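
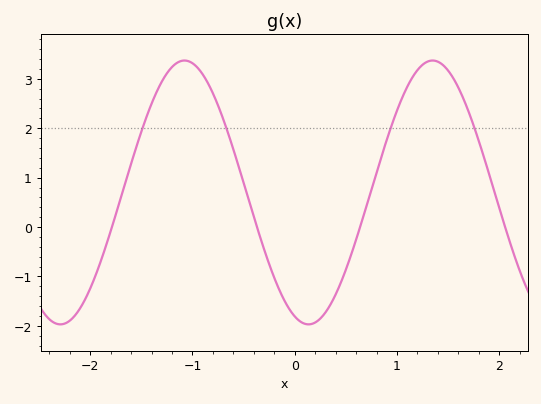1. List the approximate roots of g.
-1.79, -0.369, 0.639, 2.06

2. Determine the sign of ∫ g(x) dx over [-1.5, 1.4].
positive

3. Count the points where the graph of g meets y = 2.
4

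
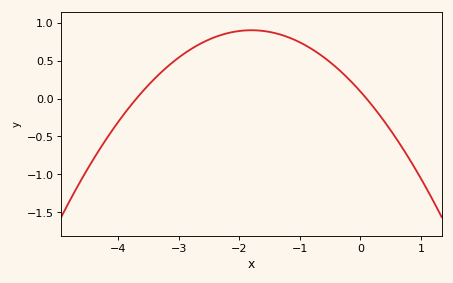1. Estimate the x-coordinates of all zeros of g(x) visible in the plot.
-3.7, 0.1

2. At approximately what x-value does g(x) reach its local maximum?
-1.8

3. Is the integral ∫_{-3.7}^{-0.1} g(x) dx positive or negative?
positive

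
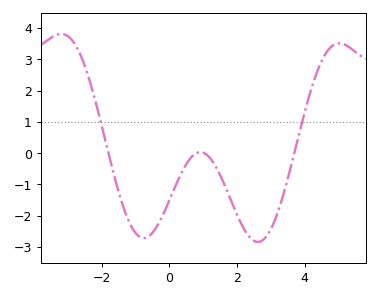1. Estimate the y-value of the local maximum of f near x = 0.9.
0.032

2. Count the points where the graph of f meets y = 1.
2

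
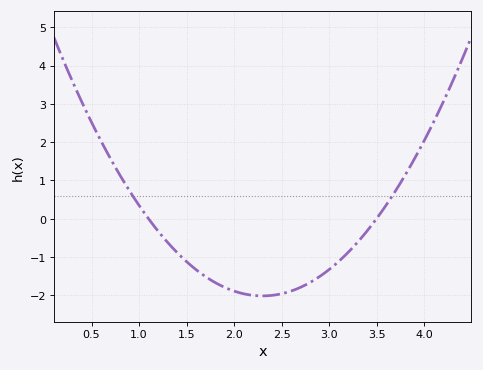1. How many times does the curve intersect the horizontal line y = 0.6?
2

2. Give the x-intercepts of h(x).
1.1, 3.5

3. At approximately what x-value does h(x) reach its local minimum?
2.3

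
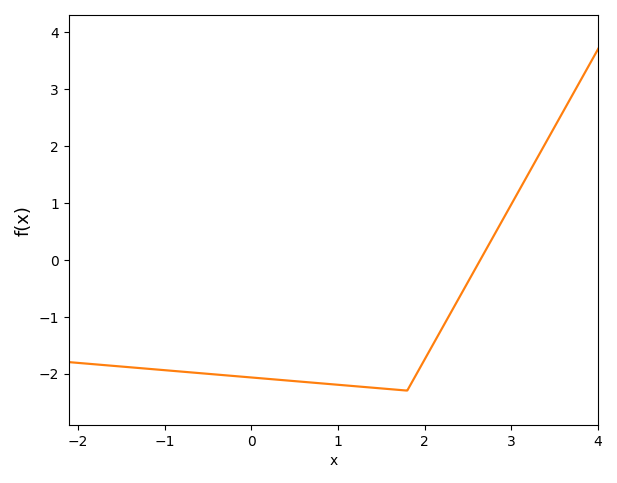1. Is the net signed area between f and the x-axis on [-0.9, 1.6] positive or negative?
negative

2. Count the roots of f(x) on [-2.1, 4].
1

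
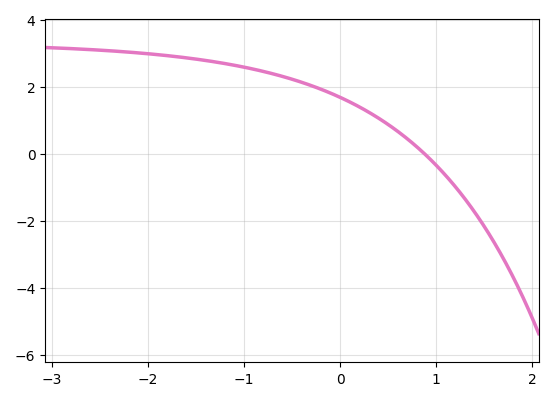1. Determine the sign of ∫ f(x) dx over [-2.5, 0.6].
positive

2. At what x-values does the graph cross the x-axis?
0.878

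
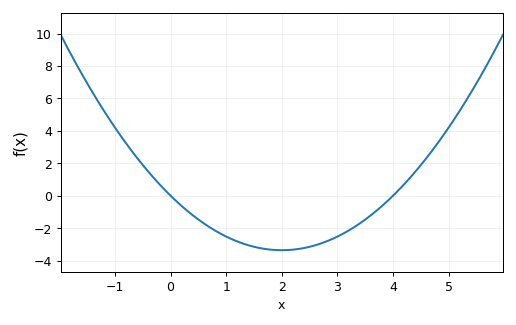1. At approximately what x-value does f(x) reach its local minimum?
2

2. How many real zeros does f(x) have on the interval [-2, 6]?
2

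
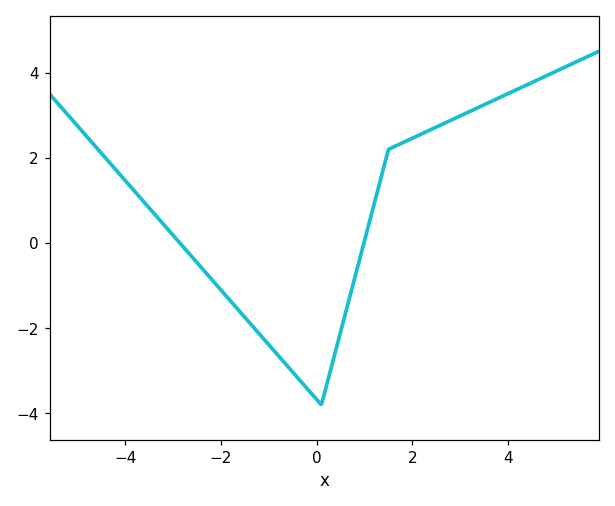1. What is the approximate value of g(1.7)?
2.3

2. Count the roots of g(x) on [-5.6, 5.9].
2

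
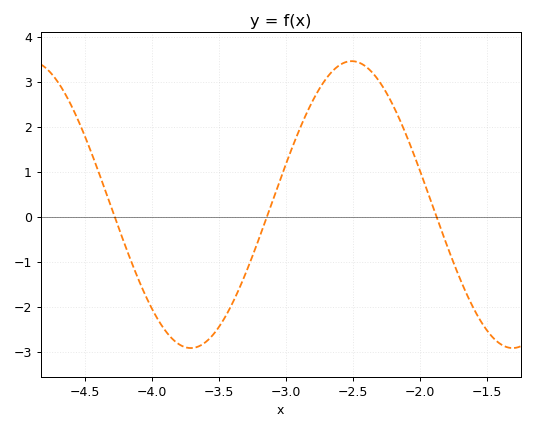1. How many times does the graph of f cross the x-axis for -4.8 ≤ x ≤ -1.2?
3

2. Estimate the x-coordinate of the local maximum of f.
-2.51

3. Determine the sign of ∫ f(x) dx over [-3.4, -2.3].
positive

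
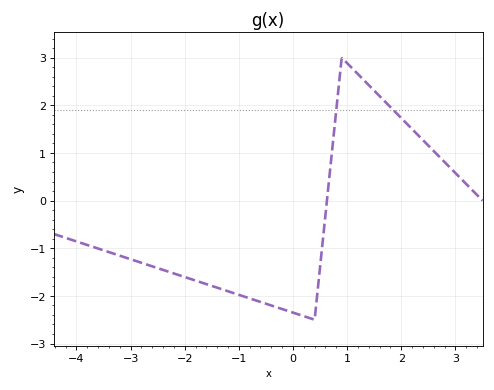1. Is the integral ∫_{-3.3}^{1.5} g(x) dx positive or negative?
negative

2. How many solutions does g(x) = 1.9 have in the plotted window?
2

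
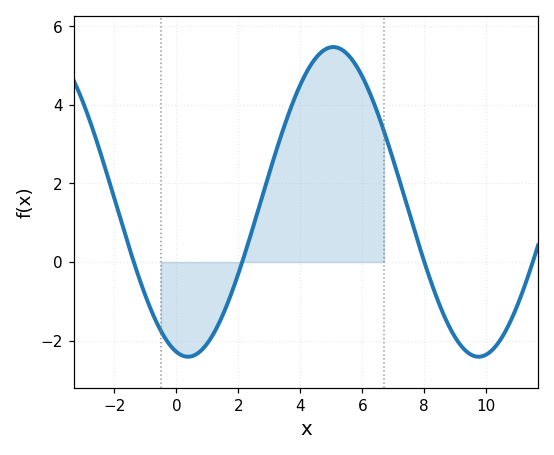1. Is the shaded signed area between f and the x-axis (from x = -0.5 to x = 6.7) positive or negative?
positive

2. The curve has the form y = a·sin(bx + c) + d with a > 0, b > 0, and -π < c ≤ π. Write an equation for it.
y = 3.94sin(0.67x - 1.82) + 1.53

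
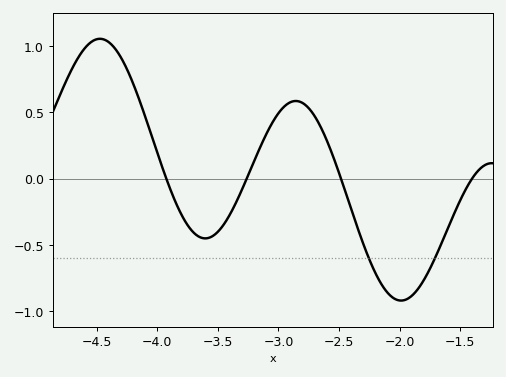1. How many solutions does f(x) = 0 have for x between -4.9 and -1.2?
4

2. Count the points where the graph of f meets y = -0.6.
2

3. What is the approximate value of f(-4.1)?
0.45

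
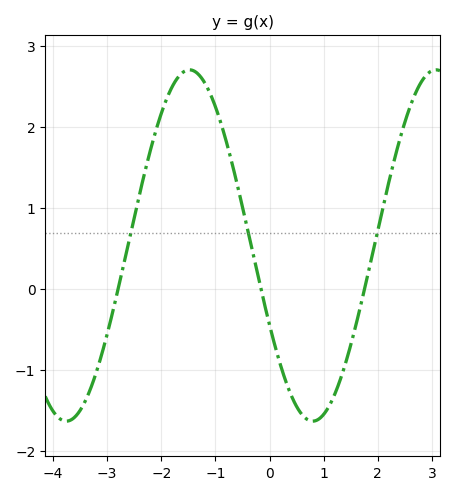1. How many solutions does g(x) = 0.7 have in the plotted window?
3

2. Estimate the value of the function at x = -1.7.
2.61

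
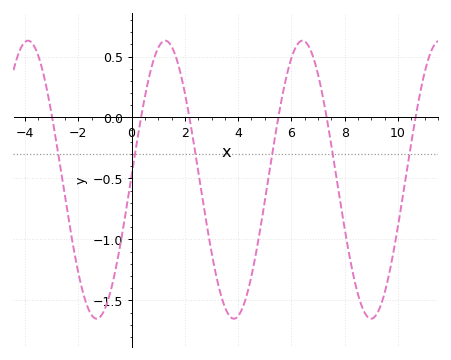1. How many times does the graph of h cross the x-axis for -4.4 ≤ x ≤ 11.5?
6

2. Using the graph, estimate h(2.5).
-0.439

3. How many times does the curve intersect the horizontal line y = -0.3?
6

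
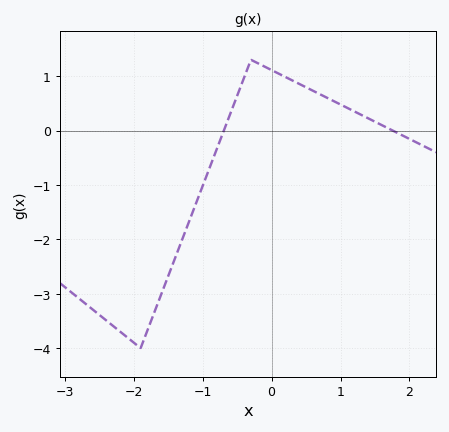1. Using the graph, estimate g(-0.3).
1.3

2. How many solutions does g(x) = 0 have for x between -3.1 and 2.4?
2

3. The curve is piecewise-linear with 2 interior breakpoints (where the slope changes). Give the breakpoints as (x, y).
(-1.9, -4); (-0.3, 1.3)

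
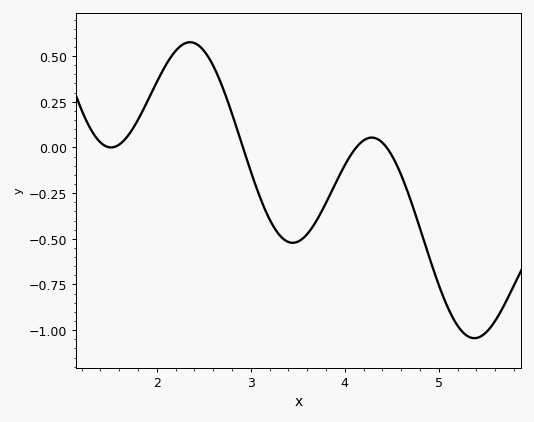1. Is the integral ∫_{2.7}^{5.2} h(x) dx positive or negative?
negative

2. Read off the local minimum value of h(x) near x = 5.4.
-1.04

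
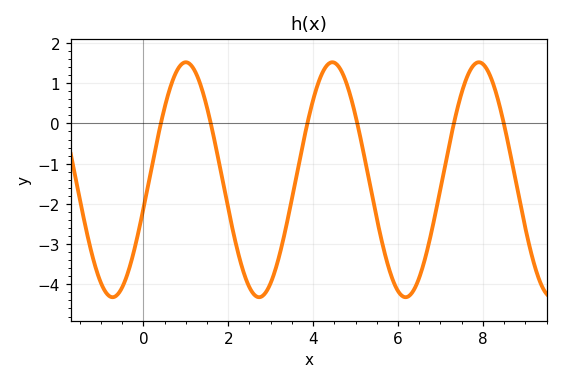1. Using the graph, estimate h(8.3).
0.799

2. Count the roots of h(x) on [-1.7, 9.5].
6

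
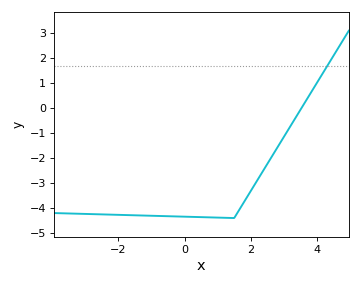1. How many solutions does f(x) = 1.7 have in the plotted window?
1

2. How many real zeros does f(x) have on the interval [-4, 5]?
1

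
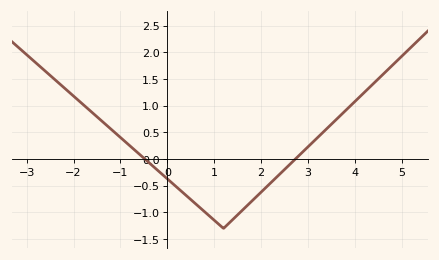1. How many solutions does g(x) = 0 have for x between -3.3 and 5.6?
2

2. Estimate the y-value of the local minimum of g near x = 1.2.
-1.3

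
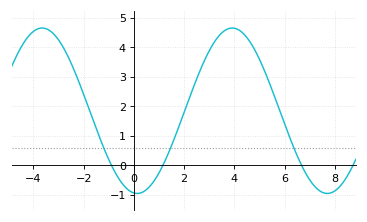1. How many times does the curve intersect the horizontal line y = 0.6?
3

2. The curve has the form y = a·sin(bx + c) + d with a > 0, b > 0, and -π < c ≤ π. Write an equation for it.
y = 2.8sin(0.83x - 1.7) + 1.85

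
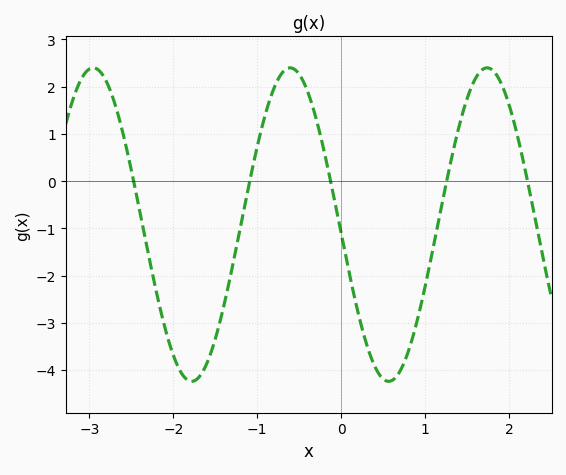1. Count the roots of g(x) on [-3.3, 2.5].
5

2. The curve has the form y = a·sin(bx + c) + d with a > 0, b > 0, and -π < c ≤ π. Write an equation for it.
y = 3.32sin(2.68x - 3.08) - 0.92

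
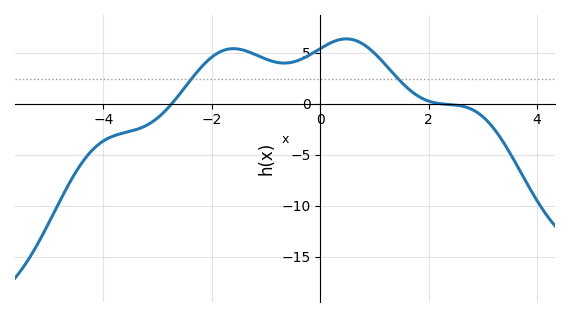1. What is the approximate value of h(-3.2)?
-2.12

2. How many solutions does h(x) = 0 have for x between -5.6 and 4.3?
2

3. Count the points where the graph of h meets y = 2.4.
2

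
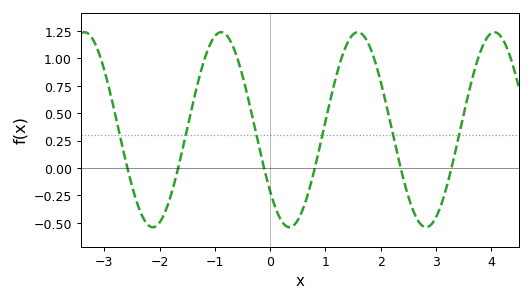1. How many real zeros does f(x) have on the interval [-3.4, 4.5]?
6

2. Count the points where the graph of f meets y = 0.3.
6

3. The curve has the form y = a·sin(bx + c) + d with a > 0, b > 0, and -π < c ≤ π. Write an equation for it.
y = 0.89sin(2.5x - 2.5) + 0.35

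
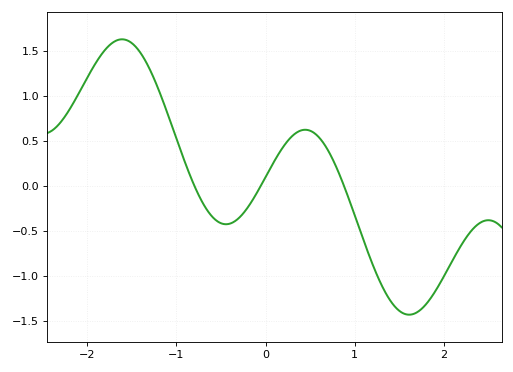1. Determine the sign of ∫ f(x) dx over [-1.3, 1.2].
positive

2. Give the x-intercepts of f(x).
-0.798, -0.054, 0.879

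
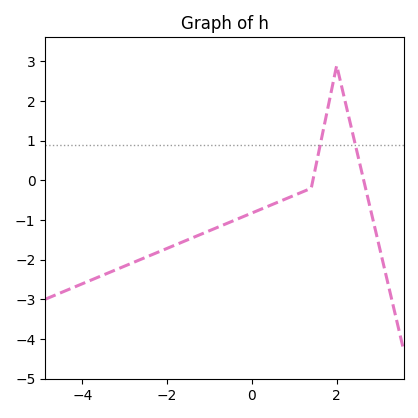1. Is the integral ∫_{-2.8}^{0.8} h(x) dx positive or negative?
negative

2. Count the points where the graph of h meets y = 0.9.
2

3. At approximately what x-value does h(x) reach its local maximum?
2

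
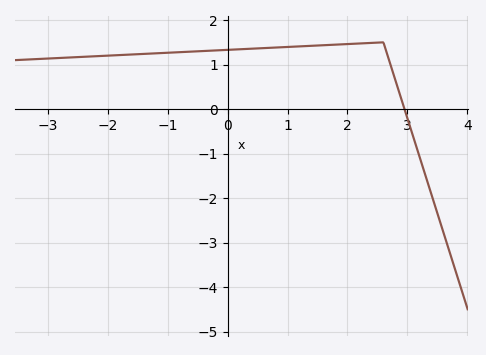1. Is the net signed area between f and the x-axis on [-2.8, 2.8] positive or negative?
positive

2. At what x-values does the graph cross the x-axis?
2.95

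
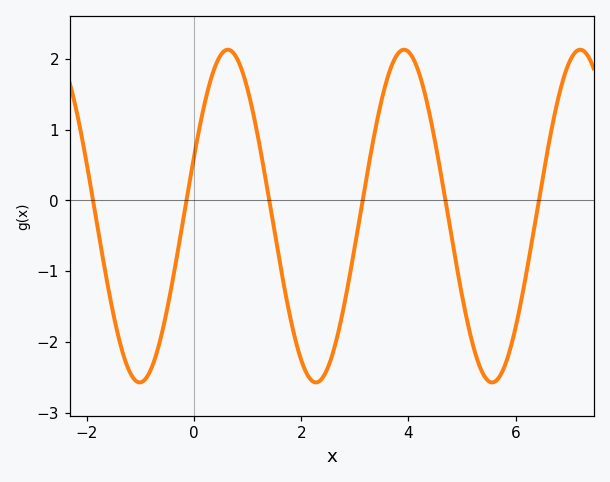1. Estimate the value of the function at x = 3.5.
1.4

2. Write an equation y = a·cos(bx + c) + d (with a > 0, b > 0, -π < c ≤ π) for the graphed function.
y = 2.35cos(1.9x - 1.2) - 0.22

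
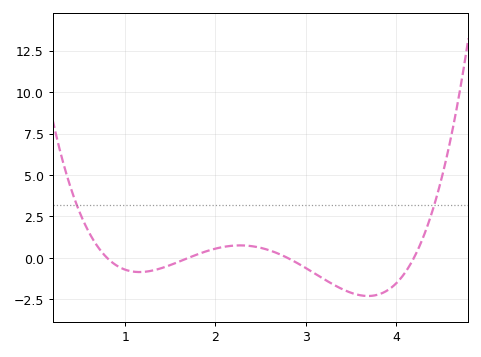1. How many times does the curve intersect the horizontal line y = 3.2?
2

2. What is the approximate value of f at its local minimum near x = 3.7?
-2.2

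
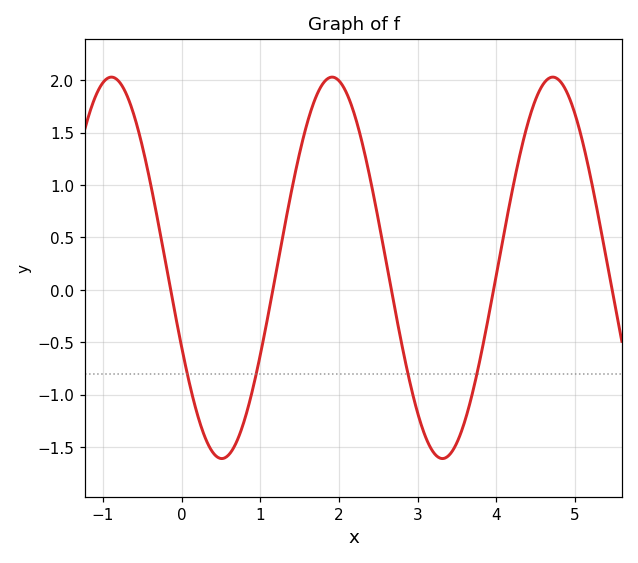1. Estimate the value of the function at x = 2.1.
1.85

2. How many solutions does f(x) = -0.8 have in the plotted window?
4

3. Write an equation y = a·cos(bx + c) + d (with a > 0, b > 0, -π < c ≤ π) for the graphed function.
y = 1.82cos(2.2x + 2) + 0.21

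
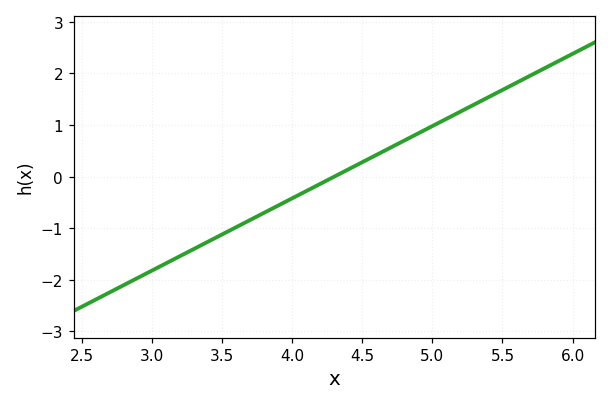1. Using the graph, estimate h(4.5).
0.28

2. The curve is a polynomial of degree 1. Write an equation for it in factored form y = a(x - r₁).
y = 1.4(x - 4.3)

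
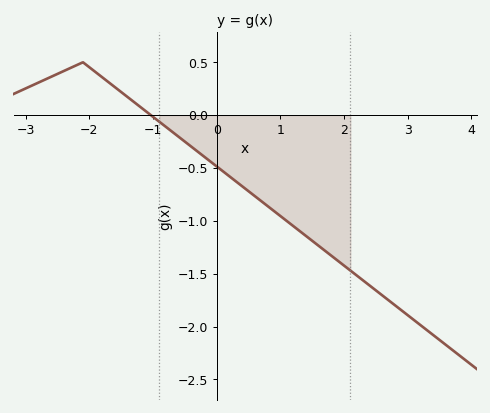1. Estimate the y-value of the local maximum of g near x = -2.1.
0.5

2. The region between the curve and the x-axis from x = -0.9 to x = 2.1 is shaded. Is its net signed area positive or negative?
negative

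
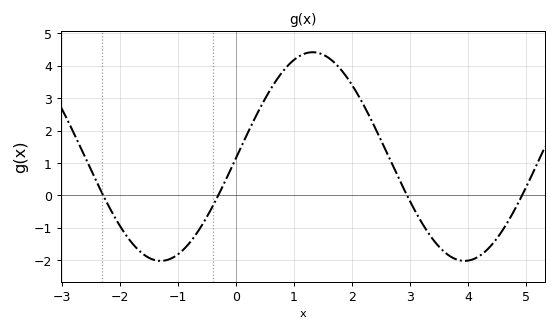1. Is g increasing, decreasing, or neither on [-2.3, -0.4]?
neither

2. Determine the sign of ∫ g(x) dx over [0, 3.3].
positive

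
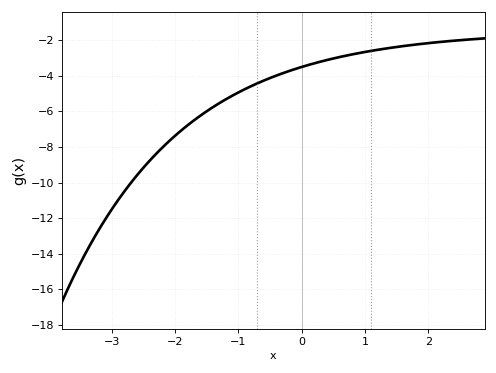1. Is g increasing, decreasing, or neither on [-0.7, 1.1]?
increasing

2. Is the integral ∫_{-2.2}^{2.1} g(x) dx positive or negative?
negative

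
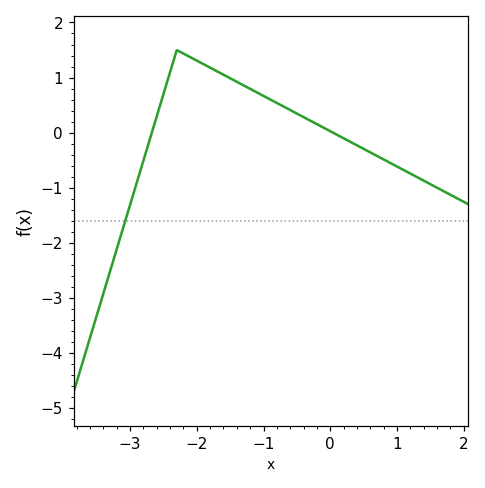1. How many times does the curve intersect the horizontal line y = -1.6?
1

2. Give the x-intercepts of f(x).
-2.67, 0.04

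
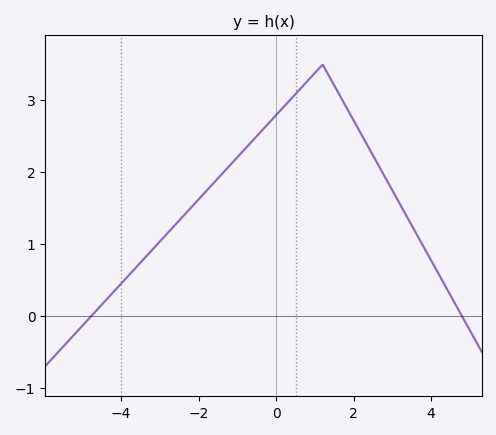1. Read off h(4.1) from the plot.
0.674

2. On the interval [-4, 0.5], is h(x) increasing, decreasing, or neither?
increasing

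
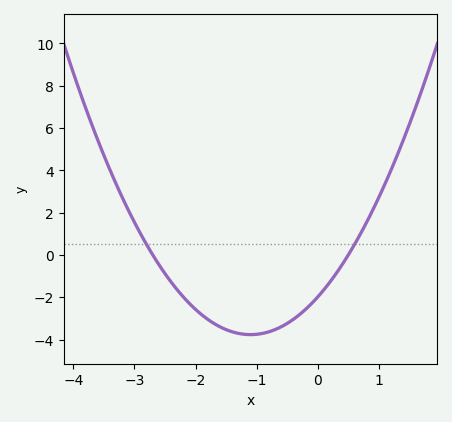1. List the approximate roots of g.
-2.7, 0.5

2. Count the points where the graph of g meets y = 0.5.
2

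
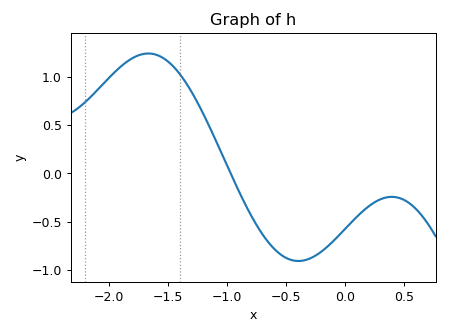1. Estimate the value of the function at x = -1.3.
0.85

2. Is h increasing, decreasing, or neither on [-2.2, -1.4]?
neither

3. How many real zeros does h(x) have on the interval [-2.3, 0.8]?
1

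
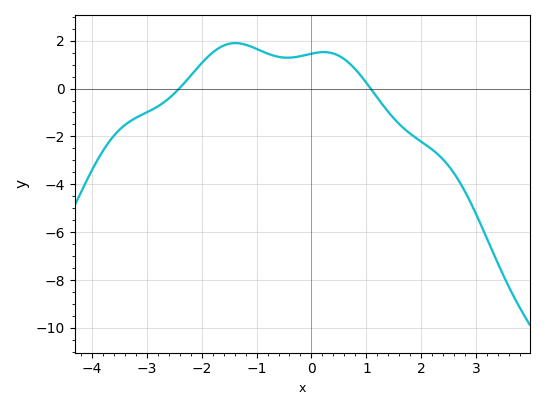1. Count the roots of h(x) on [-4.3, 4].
2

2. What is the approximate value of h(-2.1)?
0.8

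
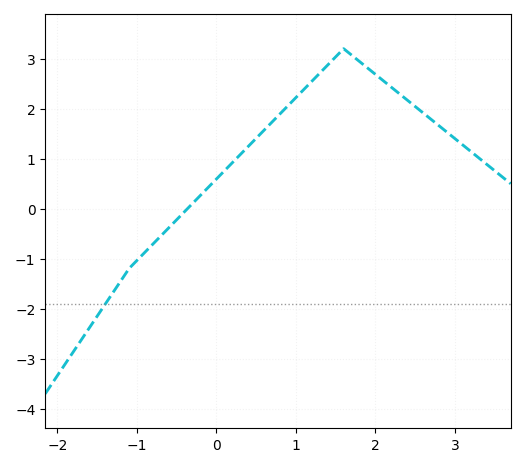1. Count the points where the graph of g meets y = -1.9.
1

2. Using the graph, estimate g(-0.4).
-0.1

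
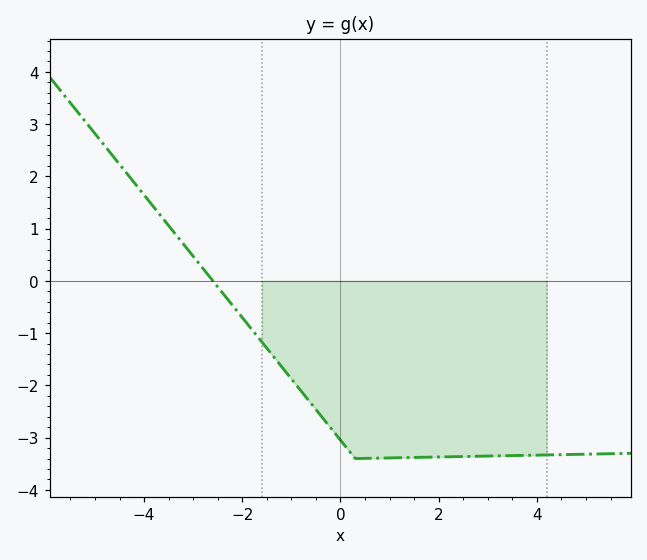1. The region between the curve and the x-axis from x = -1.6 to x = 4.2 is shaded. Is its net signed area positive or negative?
negative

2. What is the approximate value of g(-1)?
-1.87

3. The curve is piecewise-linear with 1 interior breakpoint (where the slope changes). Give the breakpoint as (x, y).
(0.3, -3.4)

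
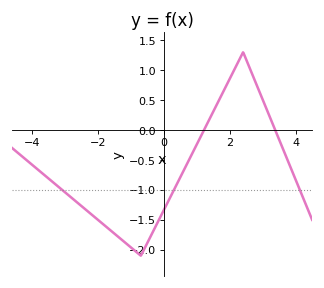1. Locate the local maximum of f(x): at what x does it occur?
2.4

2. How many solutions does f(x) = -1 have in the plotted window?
3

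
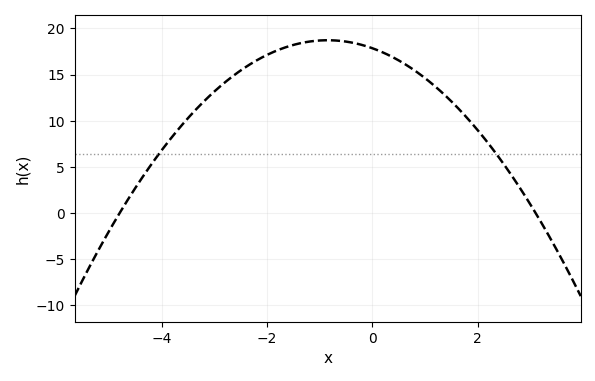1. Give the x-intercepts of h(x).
-4.8, 3.2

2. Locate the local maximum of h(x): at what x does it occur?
-0.8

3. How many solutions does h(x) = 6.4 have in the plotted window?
2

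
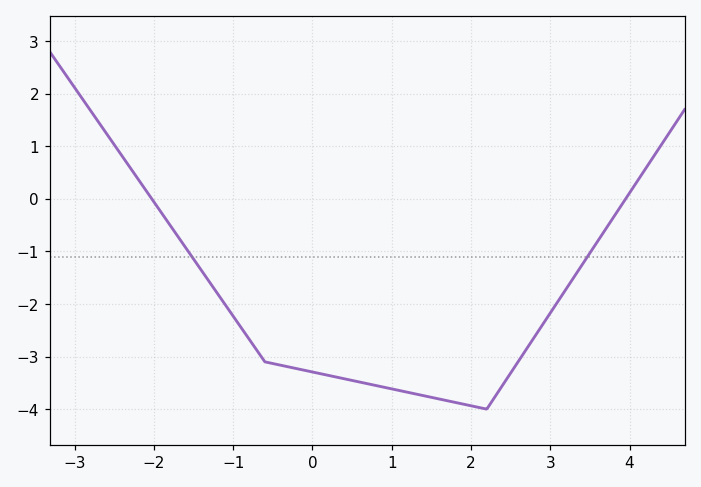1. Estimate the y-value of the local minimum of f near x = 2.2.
-4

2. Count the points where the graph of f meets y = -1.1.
2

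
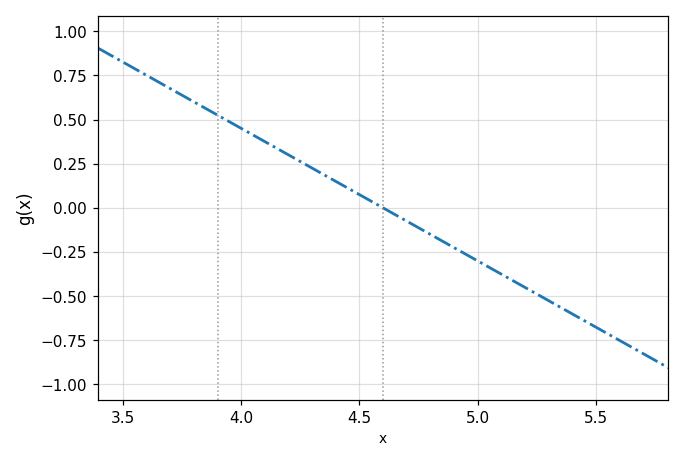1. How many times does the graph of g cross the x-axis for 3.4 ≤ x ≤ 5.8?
1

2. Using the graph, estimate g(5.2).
-0.45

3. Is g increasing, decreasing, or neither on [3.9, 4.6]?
decreasing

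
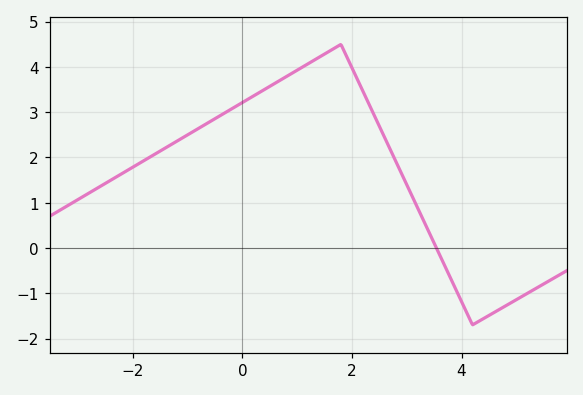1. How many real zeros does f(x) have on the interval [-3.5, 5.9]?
1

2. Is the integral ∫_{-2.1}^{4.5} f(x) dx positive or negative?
positive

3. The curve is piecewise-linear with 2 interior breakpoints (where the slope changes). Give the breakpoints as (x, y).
(1.8, 4.5); (4.2, -1.7)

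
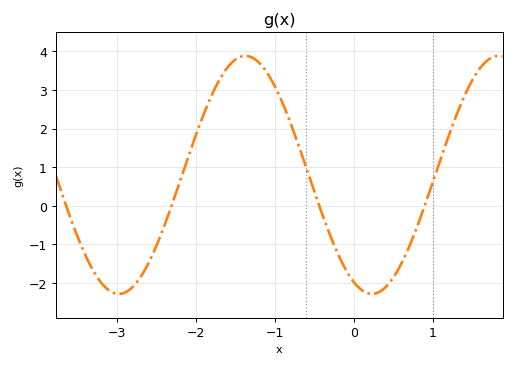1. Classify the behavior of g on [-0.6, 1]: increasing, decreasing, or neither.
neither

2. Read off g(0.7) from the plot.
-1.06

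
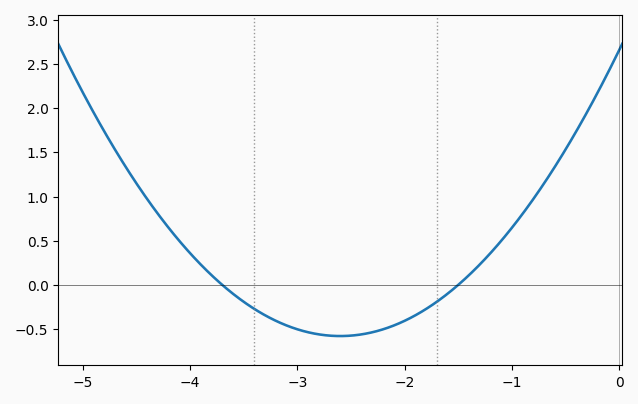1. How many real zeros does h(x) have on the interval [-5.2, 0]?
2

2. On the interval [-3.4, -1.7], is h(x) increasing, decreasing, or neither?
neither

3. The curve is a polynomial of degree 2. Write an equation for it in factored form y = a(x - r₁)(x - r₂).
y = 0.48(x + 3.7)(x + 1.5)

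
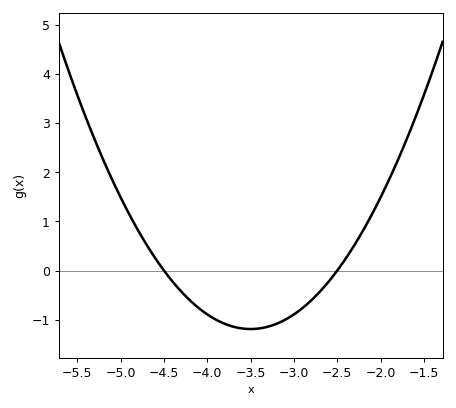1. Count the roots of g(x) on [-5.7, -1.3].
2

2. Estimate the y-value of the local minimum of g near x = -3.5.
-1.2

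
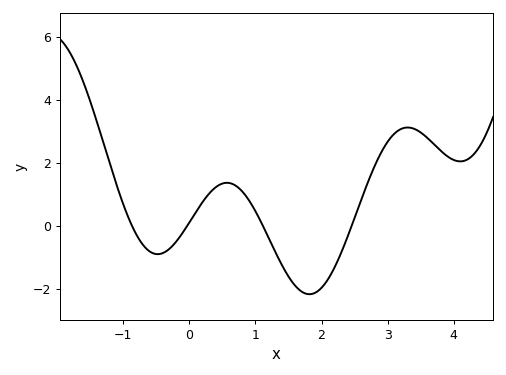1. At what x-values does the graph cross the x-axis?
-0.9, 0, 1.1, 2.5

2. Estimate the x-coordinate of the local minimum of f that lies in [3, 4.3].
4.1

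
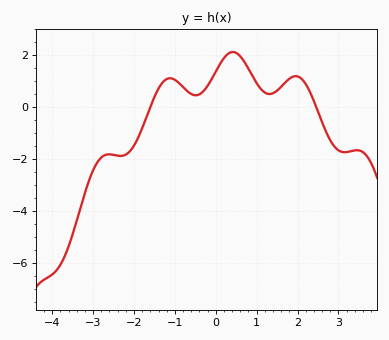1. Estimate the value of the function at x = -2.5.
-1.8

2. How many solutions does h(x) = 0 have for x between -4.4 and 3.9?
2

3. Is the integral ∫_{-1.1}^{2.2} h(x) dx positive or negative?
positive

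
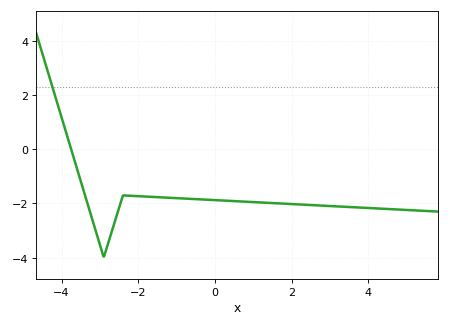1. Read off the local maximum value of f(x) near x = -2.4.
-1.7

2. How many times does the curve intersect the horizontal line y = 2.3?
1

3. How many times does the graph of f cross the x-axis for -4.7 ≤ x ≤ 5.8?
1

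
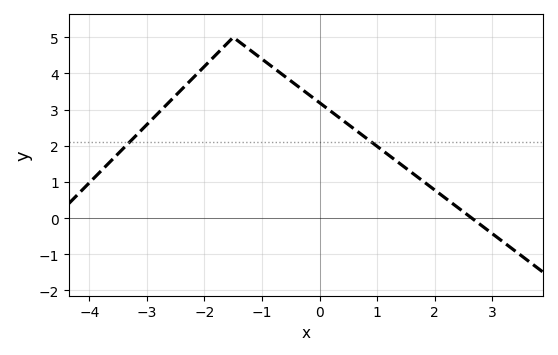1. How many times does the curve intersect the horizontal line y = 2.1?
2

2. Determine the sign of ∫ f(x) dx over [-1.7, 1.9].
positive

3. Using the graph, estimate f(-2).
4.2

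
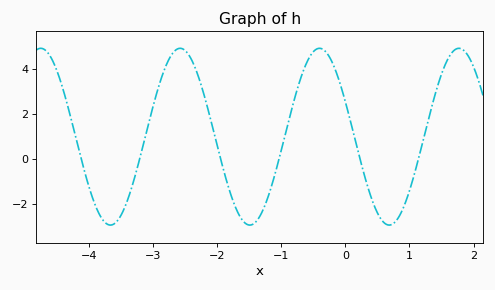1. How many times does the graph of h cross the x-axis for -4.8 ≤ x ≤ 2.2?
6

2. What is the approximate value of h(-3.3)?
-1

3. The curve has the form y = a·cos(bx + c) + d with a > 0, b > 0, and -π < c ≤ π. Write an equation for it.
y = 3.93cos(2.9x + 1.2) + 0.97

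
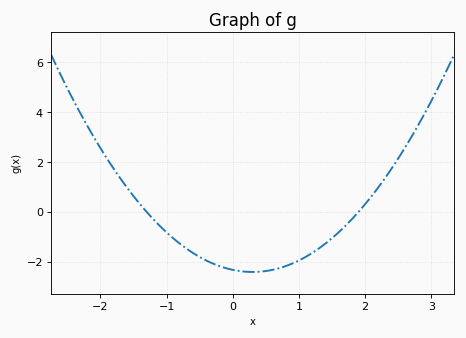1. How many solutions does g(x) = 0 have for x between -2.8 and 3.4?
2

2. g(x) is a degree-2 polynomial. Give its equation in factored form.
y = 0.94(x + 1.3)(x - 1.9)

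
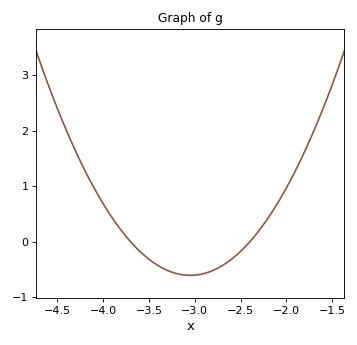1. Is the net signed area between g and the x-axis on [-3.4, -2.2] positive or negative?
negative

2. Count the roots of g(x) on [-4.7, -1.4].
2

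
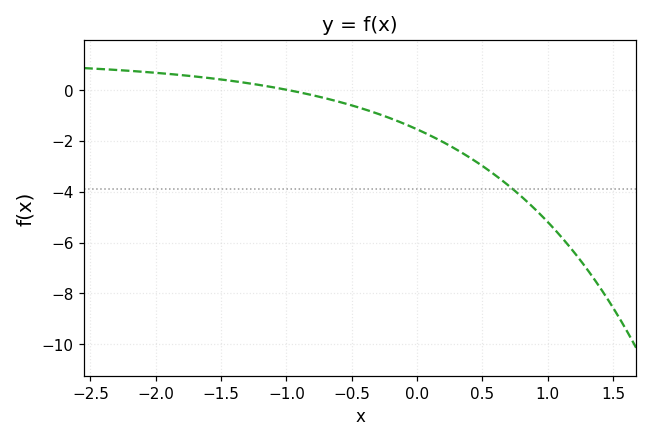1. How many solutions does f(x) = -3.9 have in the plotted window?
1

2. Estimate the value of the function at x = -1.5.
0.4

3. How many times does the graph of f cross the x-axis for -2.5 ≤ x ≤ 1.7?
1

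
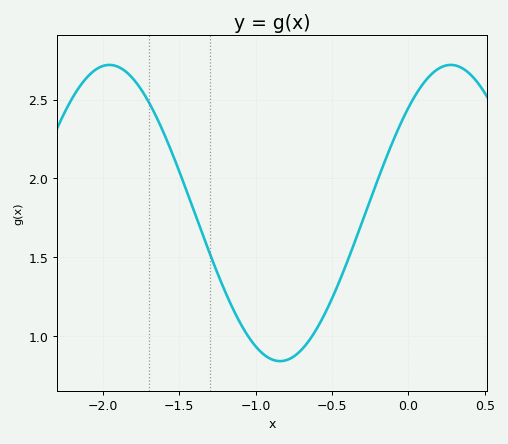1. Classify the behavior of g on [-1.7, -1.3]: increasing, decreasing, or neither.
decreasing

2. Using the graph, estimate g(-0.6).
1.05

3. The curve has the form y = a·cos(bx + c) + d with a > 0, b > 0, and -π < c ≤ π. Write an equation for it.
y = 0.94cos(2.81x - 0.782) + 1.78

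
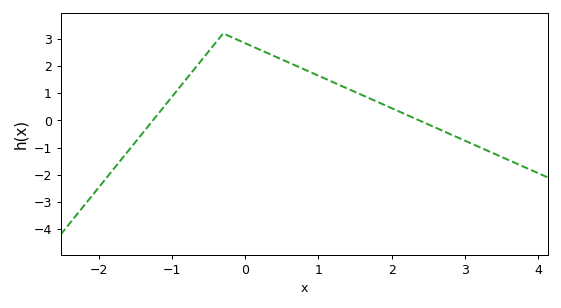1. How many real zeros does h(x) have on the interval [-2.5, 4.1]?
2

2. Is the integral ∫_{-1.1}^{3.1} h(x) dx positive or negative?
positive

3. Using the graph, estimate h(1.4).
1.2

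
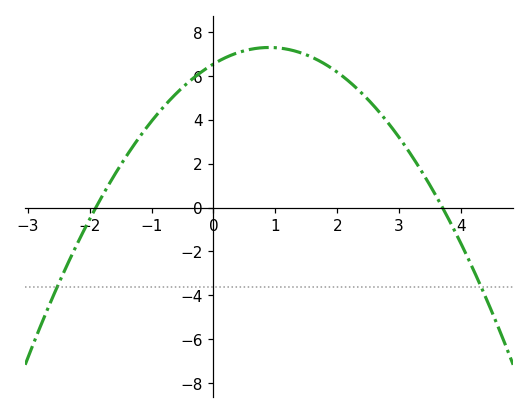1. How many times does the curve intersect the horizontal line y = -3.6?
2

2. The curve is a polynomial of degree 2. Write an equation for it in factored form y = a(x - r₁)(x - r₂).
y = -0.93(x + 1.9)(x - 3.7)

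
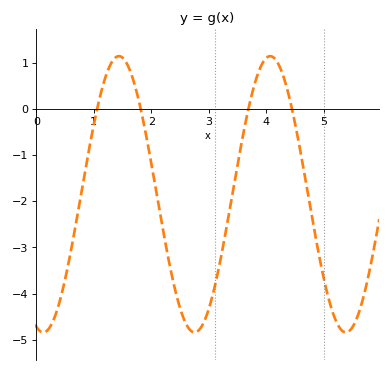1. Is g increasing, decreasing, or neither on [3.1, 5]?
neither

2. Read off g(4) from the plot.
1.1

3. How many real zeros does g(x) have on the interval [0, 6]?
4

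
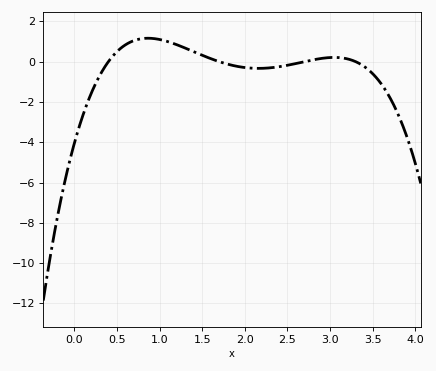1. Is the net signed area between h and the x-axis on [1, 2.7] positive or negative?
positive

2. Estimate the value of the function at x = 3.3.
0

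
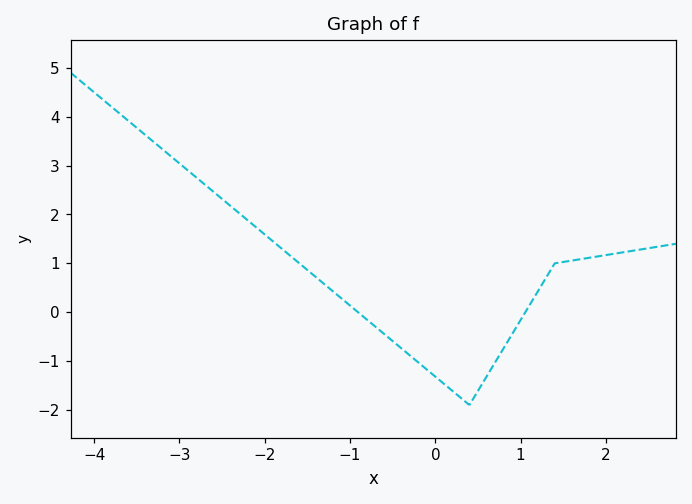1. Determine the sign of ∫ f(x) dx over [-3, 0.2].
positive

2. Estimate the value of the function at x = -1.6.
1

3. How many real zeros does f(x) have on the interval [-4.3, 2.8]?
2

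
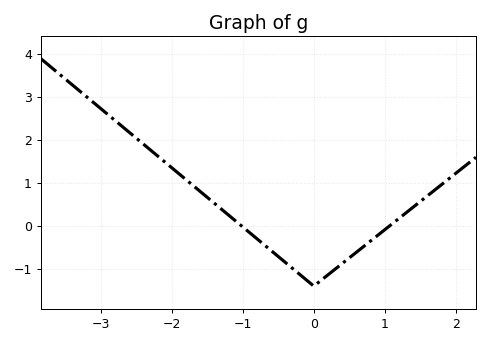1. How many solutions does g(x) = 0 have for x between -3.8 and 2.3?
2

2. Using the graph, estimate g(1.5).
0.571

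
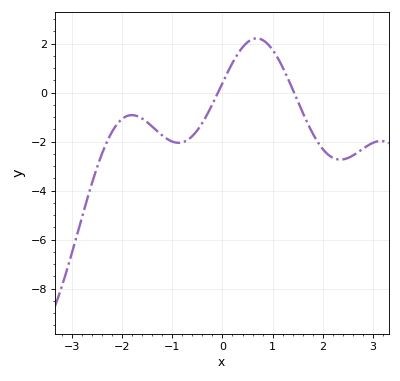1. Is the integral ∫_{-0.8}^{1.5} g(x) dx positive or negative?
positive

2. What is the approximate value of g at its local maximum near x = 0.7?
2.2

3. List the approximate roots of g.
-0.1, 1.4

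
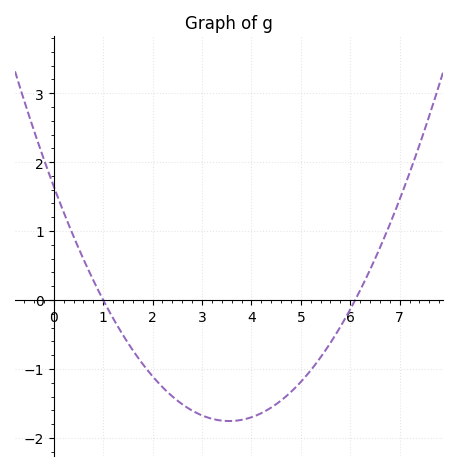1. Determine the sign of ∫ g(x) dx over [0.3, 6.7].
negative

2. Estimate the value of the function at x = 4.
-1.7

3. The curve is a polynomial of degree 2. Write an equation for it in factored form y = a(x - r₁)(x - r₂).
y = 0.27(x - 1)(x - 6.1)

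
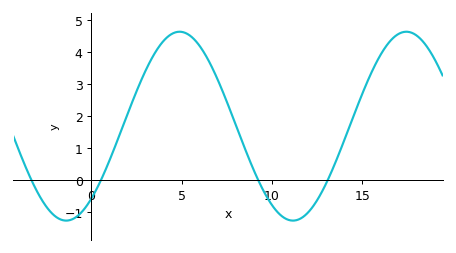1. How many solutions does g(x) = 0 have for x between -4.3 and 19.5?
4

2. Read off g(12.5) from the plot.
-0.6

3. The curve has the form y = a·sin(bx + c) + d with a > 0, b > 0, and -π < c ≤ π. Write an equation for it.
y = 2.95sin(0.5x - 0.87) + 1.69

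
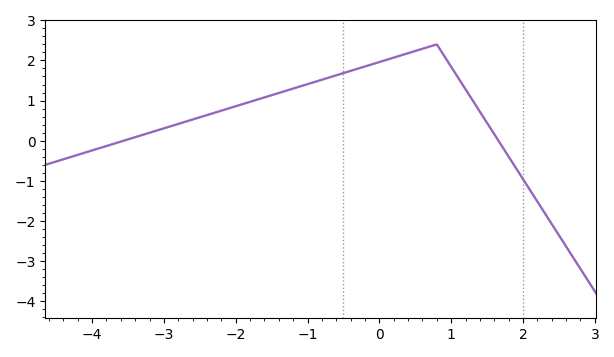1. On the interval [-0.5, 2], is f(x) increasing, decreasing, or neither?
neither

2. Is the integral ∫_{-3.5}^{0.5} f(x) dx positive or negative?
positive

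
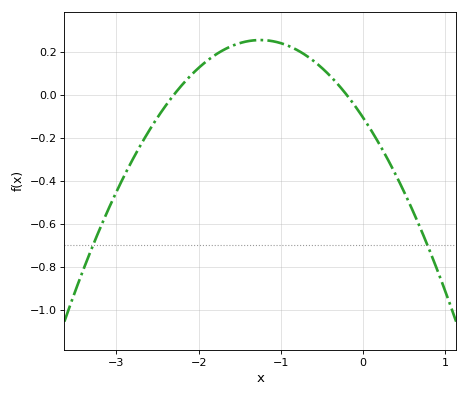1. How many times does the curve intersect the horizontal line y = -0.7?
2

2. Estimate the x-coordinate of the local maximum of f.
-1.2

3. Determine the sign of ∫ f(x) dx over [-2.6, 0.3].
positive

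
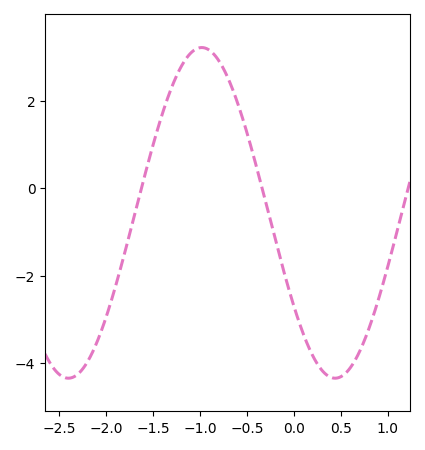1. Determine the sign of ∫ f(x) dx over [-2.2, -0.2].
positive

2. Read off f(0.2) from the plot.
-3.83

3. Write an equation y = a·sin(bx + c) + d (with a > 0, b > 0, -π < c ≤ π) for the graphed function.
y = 3.78sin(2.21x - 2.54) - 0.56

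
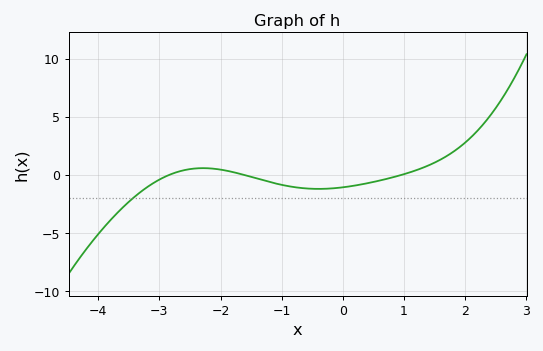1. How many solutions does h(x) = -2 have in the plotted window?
1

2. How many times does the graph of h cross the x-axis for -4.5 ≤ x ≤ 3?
3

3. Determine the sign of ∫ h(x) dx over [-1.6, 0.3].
negative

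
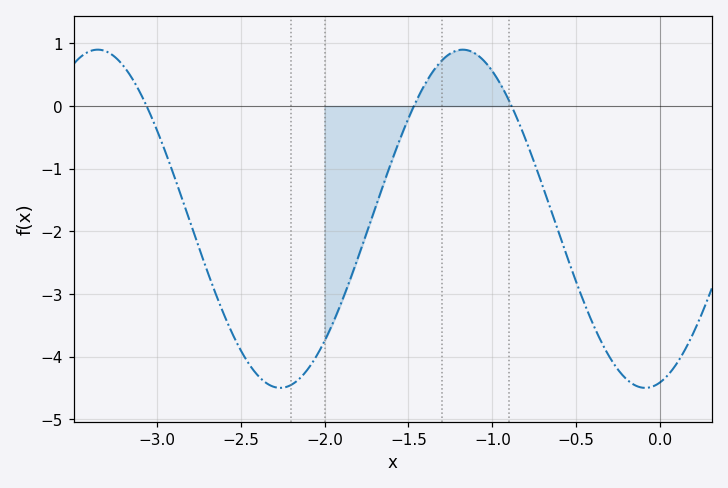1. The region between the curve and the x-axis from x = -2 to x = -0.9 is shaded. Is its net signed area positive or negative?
negative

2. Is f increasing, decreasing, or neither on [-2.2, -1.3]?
increasing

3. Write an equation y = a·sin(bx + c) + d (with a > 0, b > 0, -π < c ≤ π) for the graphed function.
y = 2.7sin(2.9x - 1.3) - 1.8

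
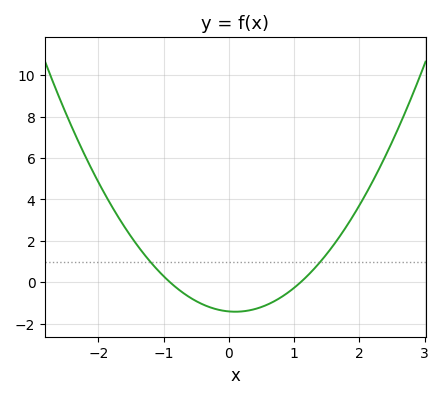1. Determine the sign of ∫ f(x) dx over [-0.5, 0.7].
negative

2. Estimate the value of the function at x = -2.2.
6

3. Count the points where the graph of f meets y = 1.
2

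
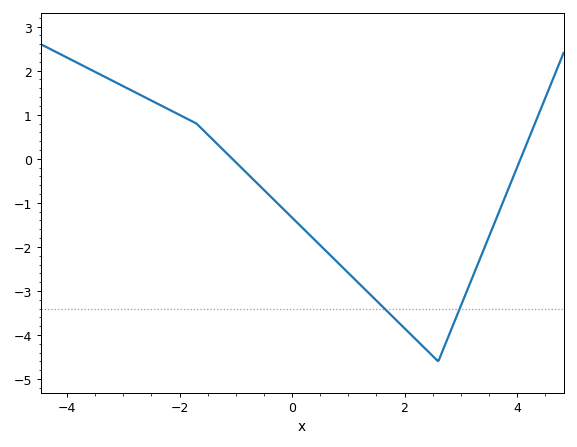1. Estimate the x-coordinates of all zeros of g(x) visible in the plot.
-1, 4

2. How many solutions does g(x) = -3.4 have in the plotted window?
2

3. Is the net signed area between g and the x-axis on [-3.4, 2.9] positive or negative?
negative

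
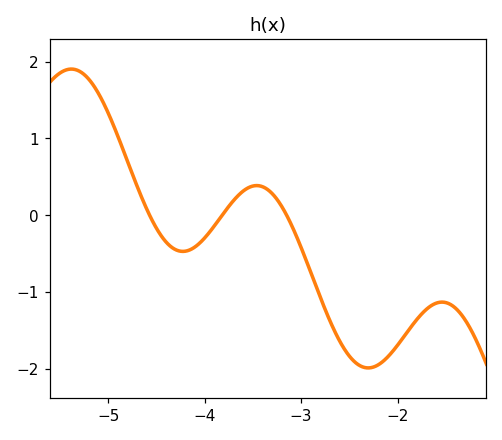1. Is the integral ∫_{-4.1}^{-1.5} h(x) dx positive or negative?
negative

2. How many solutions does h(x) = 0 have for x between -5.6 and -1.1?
3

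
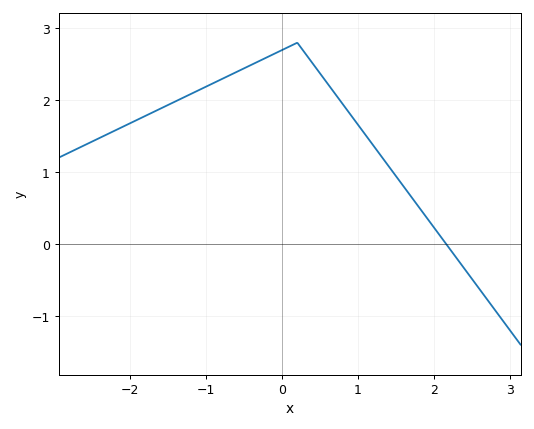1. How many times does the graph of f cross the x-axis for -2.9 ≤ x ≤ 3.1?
1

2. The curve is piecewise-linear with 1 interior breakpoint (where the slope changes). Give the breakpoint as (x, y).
(0.2, 2.8)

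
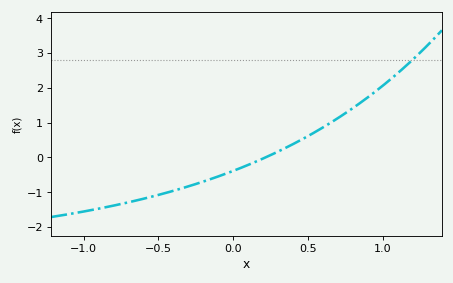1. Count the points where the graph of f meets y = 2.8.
1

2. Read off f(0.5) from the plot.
0.6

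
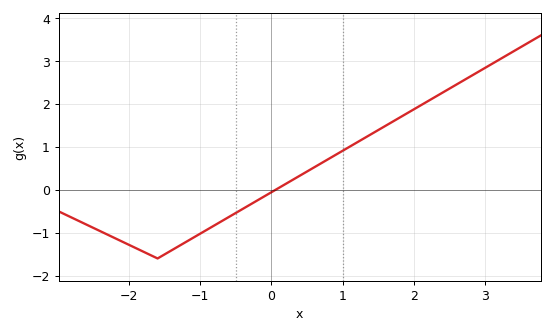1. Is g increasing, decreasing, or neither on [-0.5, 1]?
increasing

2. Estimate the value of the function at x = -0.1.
-0.149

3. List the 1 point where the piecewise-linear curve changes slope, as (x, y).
(-1.6, -1.6)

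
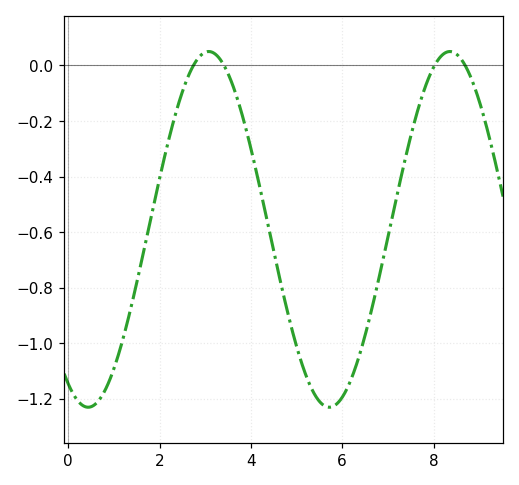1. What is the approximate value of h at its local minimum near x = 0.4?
-1.23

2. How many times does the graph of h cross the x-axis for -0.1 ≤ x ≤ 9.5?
4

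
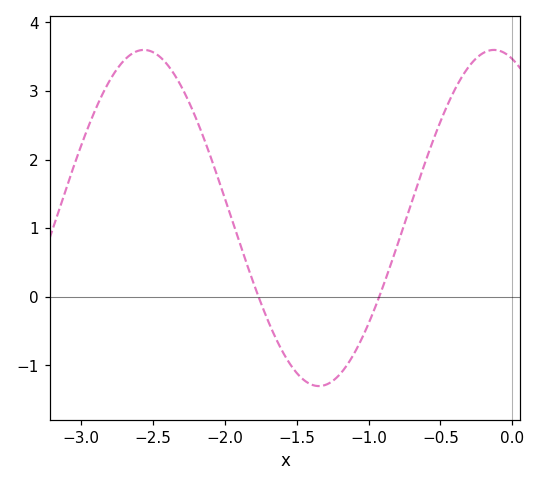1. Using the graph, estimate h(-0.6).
2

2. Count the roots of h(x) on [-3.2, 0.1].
2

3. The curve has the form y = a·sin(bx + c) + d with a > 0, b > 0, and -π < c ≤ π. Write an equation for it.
y = 2.45sin(2.58x + 1.9) + 1.15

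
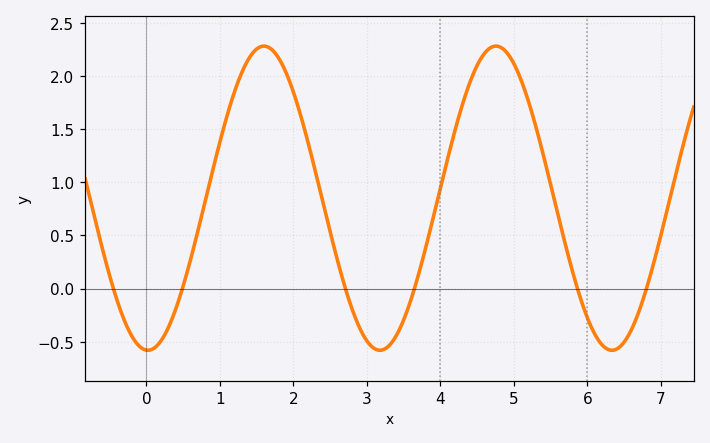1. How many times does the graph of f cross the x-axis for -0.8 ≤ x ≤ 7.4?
6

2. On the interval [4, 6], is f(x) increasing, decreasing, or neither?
neither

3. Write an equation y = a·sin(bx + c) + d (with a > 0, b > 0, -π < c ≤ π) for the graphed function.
y = 1.43sin(1.99x - 1.61) + 0.85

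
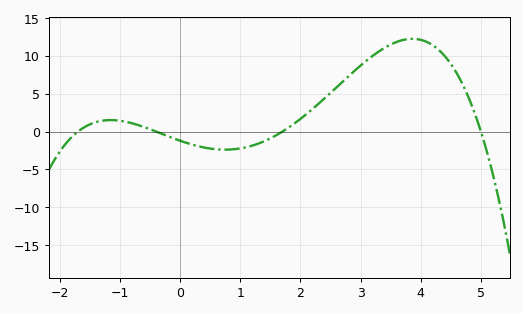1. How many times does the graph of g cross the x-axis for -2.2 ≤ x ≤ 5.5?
4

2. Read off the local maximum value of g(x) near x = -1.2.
1.52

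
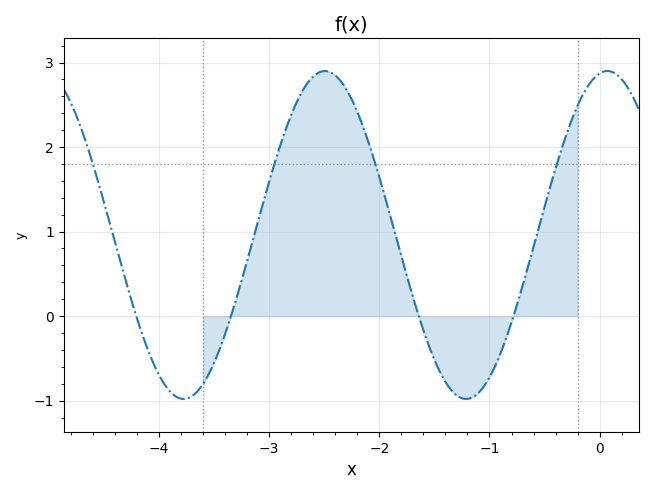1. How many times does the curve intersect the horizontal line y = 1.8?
4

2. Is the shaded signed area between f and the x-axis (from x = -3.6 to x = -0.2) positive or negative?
positive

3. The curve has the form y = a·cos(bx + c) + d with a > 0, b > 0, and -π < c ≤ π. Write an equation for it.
y = 1.94cos(2.45x - 0.172) + 0.96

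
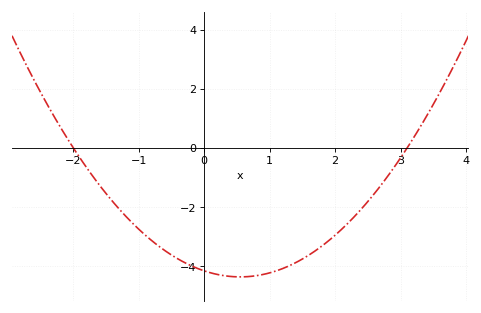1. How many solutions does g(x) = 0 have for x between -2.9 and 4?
2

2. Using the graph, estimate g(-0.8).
-3.14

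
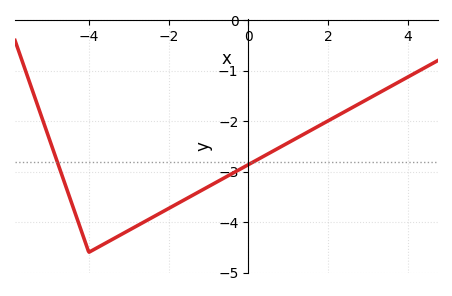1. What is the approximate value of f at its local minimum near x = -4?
-4.6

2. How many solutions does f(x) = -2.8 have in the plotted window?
2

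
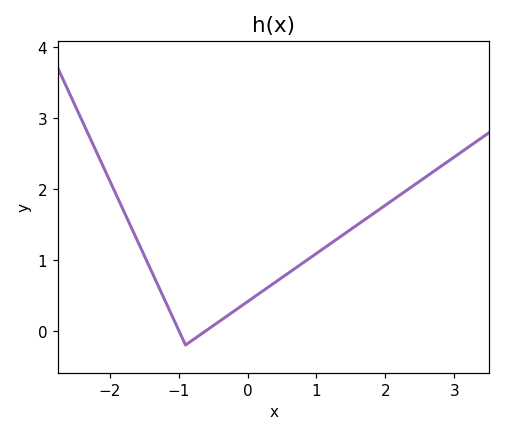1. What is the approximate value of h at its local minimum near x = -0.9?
-0.2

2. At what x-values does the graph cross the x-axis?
-0.995, -0.606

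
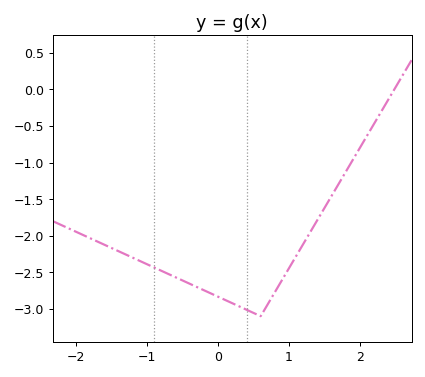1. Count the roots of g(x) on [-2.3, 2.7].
1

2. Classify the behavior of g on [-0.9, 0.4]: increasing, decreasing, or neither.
decreasing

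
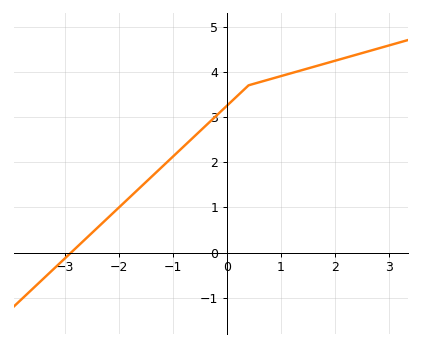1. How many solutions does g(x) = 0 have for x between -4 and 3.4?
1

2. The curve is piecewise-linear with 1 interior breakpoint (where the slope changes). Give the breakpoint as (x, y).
(0.4, 3.7)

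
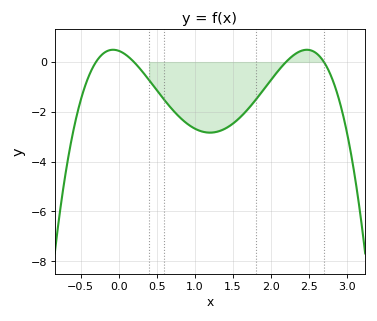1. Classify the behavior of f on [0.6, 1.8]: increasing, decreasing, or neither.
neither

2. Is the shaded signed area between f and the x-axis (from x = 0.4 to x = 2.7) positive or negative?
negative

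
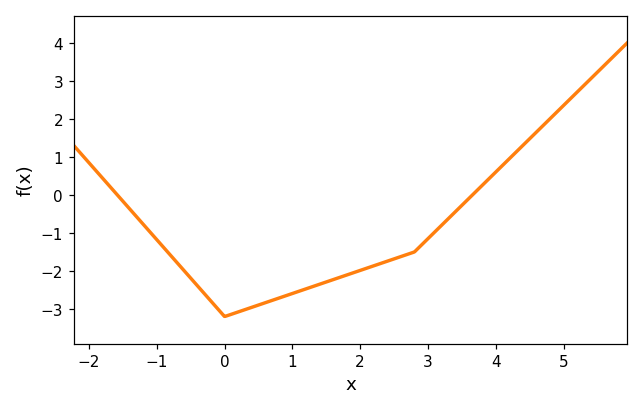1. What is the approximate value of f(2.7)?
-1.56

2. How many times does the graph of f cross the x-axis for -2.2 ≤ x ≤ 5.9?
2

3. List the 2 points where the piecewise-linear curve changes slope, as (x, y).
(0, -3.2); (2.8, -1.5)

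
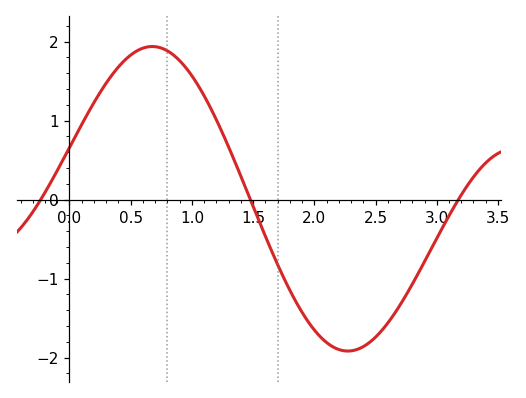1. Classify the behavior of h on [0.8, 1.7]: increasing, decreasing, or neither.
decreasing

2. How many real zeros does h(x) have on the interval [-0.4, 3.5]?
3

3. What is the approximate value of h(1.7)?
-0.8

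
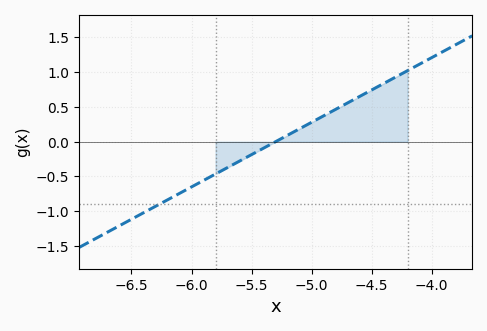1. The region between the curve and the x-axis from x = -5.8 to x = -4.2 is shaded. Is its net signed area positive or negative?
positive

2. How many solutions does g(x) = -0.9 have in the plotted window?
1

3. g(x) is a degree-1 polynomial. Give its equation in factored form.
y = 0.93(x + 5.3)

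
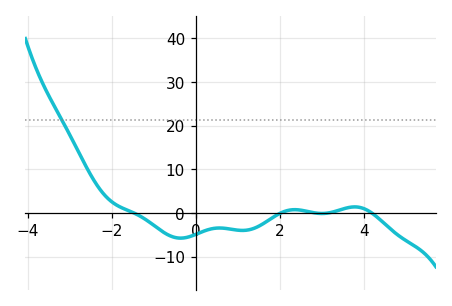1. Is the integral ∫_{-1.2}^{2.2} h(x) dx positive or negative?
negative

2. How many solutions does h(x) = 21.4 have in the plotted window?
1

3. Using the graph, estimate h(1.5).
-3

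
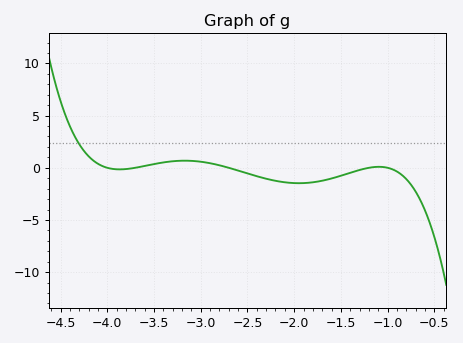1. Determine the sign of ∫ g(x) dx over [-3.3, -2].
negative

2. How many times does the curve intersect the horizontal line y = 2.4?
1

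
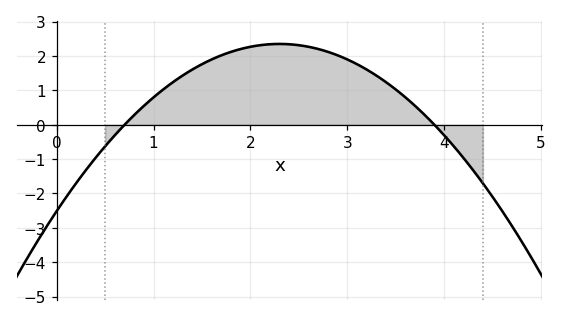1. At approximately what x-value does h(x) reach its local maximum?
2.3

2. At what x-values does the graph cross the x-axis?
0.7, 3.9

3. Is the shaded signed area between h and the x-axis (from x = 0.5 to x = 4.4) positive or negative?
positive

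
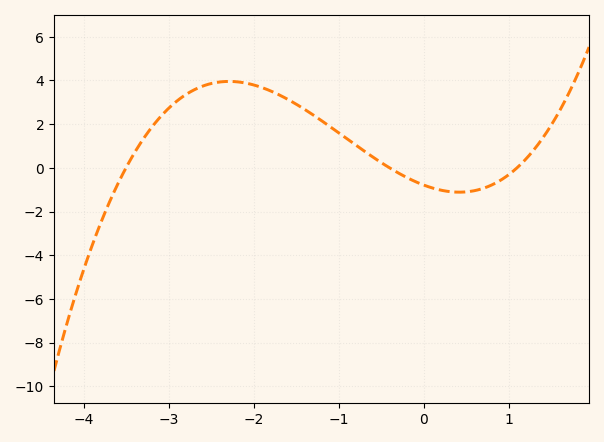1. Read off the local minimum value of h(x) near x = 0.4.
-1.11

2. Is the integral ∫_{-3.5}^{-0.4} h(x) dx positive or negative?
positive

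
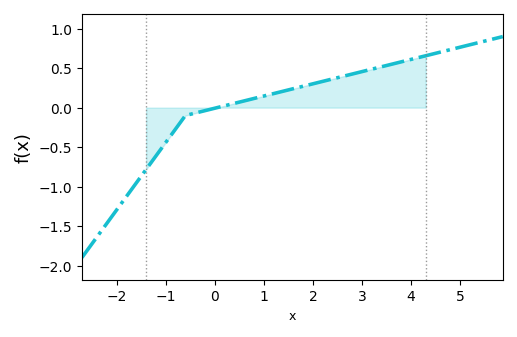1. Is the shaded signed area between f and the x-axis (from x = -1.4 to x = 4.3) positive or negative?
positive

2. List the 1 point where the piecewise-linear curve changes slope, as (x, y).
(-0.6, -0.1)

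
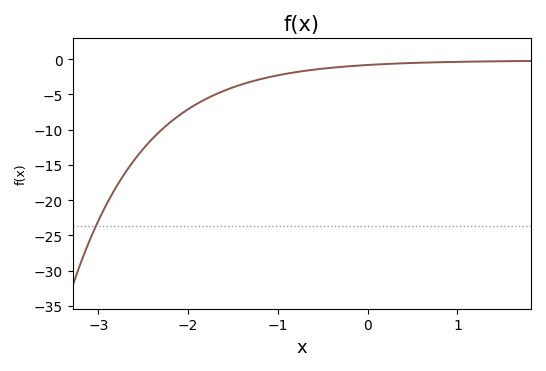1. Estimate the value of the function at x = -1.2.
-3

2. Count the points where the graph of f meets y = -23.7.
1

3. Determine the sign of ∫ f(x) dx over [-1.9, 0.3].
negative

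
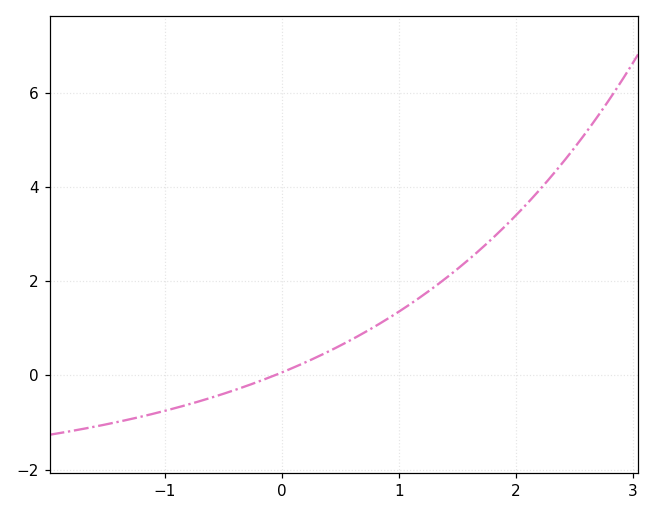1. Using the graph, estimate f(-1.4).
-1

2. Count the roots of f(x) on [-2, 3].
1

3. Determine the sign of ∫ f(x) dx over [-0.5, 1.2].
positive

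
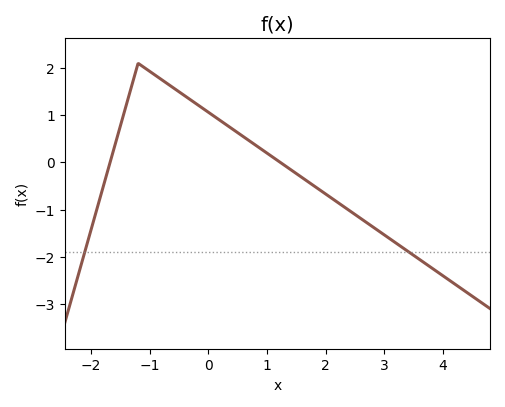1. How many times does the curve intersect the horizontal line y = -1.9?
2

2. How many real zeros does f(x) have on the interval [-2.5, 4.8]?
2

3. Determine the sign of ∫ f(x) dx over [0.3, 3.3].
negative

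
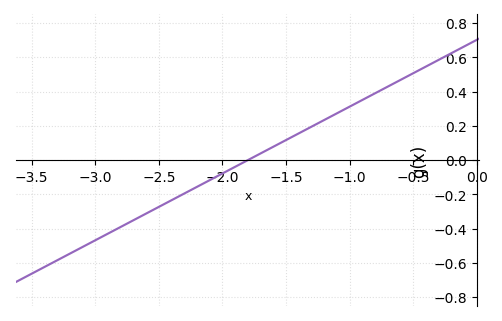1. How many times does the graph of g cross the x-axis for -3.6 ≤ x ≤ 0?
1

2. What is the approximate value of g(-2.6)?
-0.32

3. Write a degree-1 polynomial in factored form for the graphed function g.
y = 0.39(x + 1.8)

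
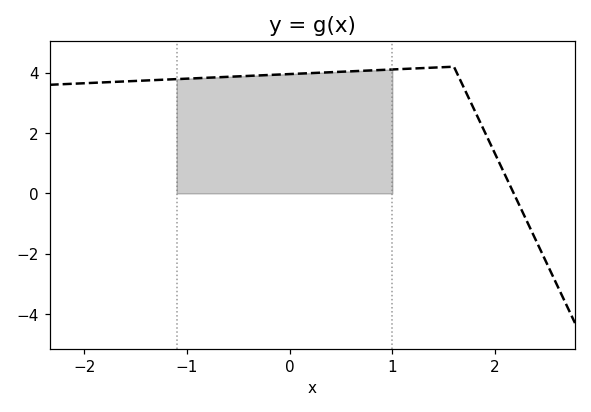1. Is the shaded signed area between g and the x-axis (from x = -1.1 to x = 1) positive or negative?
positive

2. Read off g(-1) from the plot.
3.8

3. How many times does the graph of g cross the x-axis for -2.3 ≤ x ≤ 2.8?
1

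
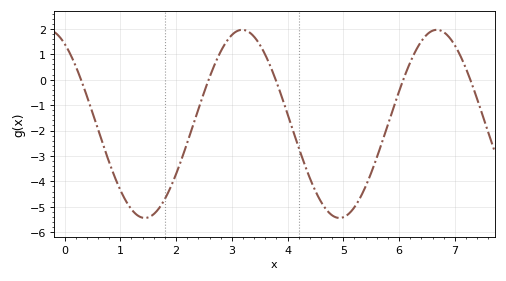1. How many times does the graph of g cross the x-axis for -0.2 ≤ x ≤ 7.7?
5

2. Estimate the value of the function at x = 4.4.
-3.88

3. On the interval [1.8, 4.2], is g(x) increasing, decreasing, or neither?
neither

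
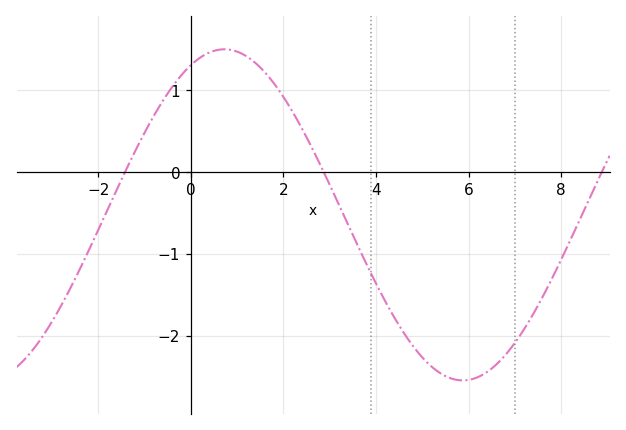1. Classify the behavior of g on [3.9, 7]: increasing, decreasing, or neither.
neither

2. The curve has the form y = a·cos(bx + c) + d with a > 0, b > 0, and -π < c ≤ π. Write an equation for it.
y = 2.02cos(0.61x - 0.44) - 0.52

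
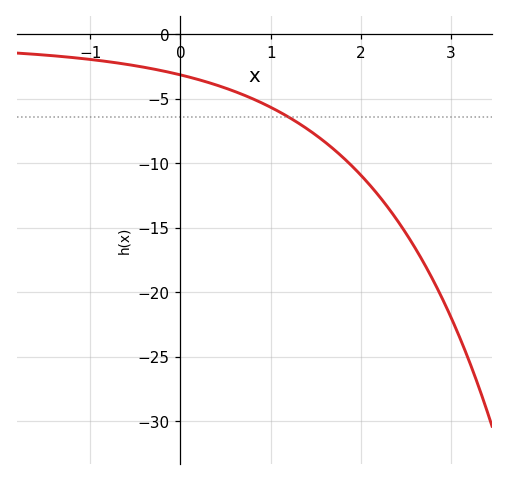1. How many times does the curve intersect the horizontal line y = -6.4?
1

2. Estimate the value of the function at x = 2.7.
-17.8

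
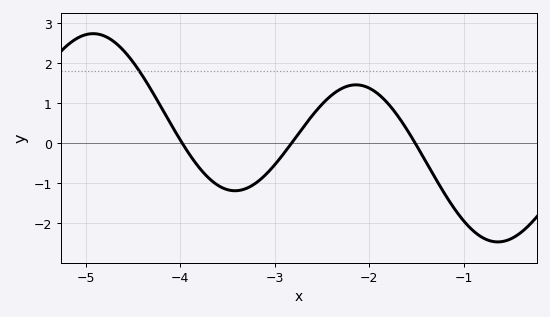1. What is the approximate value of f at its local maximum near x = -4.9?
2.73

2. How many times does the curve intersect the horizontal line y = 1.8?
1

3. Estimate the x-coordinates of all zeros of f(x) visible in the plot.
-3.98, -2.82, -1.51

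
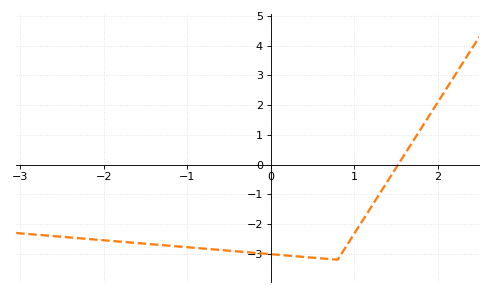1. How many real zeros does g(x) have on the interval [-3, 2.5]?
1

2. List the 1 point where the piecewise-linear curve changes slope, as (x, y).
(0.8, -3.2)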